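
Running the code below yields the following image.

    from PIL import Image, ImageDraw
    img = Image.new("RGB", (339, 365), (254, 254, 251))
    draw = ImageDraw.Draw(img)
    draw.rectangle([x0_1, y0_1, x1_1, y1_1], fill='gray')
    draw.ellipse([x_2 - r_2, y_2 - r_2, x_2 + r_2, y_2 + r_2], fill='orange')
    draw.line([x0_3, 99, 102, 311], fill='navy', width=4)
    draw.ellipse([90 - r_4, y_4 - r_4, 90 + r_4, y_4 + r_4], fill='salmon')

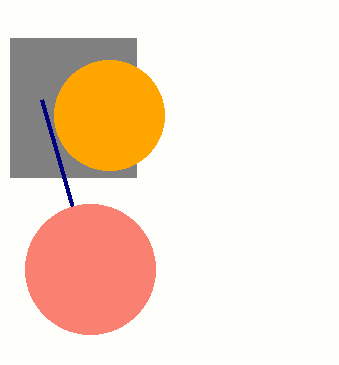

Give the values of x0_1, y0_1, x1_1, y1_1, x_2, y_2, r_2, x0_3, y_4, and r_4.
x0_1 = 10
y0_1 = 38
x1_1 = 136
y1_1 = 177
x_2 = 109
y_2 = 115
r_2 = 55
x0_3 = 41
y_4 = 269
r_4 = 65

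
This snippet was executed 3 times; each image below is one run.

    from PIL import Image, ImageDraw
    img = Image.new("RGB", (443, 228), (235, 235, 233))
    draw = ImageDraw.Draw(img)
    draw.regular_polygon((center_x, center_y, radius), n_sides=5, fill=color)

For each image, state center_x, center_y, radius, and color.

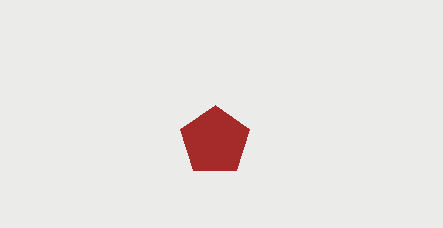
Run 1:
center_x = 215, center_y = 141, radius = 36, color = 'brown'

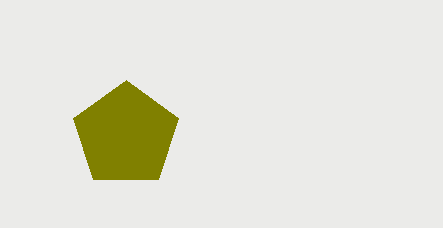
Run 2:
center_x = 126, center_y = 135, radius = 55, color = 'olive'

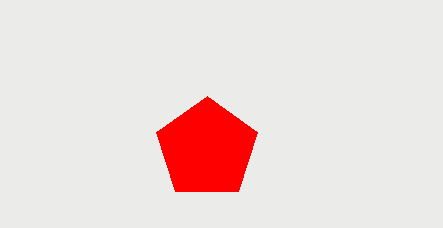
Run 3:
center_x = 207; center_y = 149; radius = 53; color = 'red'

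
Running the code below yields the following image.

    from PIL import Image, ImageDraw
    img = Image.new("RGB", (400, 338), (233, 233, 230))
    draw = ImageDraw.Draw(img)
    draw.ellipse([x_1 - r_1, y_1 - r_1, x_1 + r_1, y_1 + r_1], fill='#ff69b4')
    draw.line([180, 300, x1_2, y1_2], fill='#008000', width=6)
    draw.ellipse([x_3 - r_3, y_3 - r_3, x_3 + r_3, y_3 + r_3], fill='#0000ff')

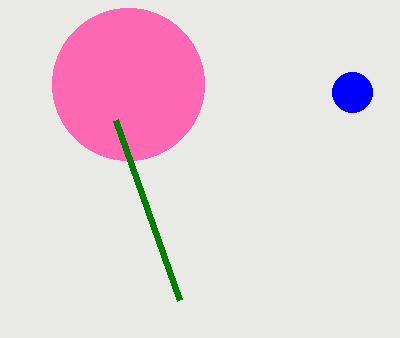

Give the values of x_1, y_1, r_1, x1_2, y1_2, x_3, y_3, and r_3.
x_1 = 128, y_1 = 84, r_1 = 76, x1_2 = 116, y1_2 = 120, x_3 = 352, y_3 = 92, r_3 = 20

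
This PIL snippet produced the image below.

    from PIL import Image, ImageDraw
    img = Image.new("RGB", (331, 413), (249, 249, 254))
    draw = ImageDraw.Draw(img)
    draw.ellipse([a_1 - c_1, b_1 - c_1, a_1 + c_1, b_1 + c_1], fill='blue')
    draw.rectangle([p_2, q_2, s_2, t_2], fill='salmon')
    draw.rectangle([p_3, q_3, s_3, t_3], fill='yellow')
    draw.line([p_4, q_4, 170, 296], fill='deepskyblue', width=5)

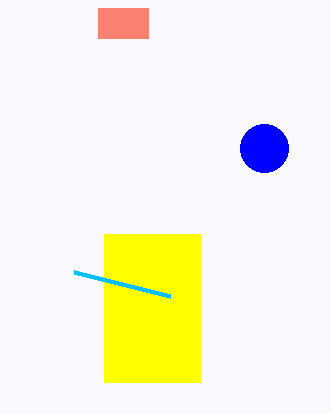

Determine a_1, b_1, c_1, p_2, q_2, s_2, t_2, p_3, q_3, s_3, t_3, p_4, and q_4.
a_1 = 264; b_1 = 148; c_1 = 24; p_2 = 98; q_2 = 8; s_2 = 148; t_2 = 38; p_3 = 104; q_3 = 234; s_3 = 200; t_3 = 382; p_4 = 74; q_4 = 272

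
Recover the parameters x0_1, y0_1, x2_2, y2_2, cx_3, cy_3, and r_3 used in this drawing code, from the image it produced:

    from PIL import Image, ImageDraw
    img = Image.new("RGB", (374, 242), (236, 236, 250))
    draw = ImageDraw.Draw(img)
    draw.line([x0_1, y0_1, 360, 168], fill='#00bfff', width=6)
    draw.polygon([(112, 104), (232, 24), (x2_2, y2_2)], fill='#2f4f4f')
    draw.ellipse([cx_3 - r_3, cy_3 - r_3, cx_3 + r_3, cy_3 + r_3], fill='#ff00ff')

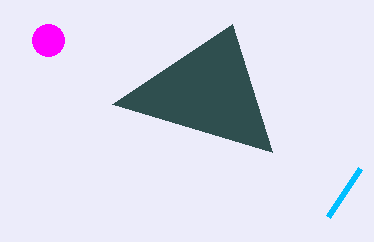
x0_1 = 328
y0_1 = 216
x2_2 = 272
y2_2 = 152
cx_3 = 48
cy_3 = 40
r_3 = 16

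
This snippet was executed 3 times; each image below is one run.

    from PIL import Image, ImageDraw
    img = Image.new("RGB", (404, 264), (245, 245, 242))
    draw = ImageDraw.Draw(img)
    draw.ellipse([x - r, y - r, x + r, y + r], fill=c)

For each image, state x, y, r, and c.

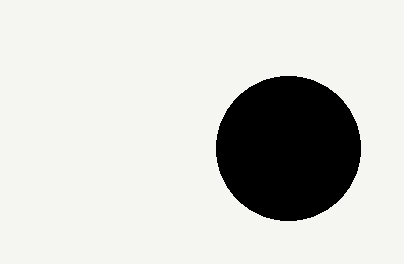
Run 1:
x = 288, y = 148, r = 72, c = 'black'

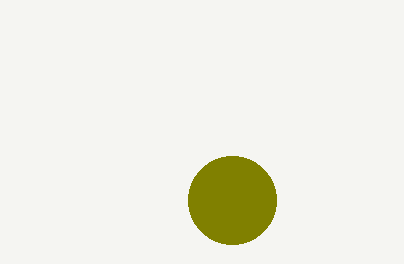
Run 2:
x = 232
y = 200
r = 44
c = 'olive'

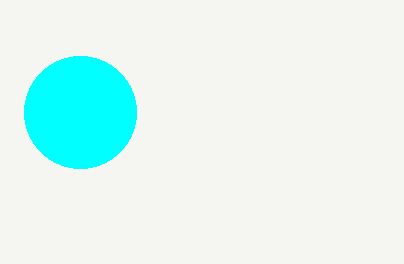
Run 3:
x = 80; y = 112; r = 56; c = 'cyan'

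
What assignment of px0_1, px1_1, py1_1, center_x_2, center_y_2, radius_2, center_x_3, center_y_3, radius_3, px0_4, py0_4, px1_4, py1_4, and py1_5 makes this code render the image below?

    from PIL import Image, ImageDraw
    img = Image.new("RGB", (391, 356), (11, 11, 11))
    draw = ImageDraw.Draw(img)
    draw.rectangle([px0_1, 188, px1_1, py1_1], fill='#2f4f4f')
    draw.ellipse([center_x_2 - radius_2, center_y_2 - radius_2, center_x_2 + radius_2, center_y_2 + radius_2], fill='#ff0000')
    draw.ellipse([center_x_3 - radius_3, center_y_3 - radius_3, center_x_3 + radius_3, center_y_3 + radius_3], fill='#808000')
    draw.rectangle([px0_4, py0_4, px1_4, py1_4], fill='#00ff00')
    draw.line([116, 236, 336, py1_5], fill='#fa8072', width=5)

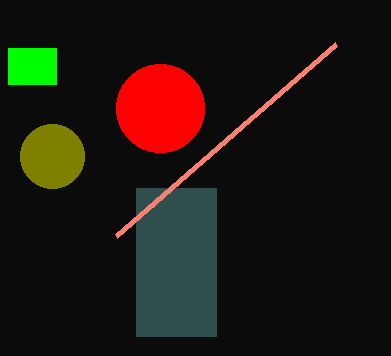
px0_1 = 136; px1_1 = 216; py1_1 = 336; center_x_2 = 160; center_y_2 = 108; radius_2 = 44; center_x_3 = 52; center_y_3 = 156; radius_3 = 32; px0_4 = 8; py0_4 = 48; px1_4 = 56; py1_4 = 84; py1_5 = 44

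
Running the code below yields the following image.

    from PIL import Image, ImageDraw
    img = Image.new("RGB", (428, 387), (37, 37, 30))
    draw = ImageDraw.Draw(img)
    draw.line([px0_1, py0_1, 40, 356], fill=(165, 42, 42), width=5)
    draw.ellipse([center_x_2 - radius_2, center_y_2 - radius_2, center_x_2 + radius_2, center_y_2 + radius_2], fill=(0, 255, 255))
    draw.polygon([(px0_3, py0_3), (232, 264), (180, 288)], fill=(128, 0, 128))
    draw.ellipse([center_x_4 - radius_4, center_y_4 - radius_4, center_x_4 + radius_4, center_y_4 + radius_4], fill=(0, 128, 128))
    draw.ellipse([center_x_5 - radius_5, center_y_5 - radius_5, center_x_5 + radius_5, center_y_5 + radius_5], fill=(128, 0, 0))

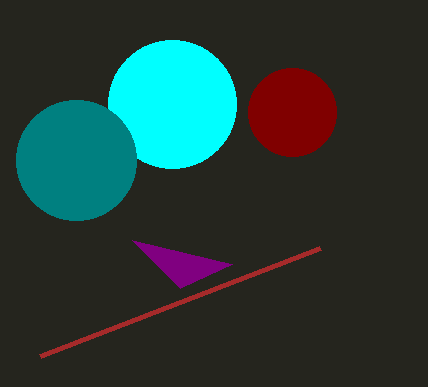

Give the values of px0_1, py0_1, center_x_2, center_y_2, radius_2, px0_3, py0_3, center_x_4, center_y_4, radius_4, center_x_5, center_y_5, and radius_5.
px0_1 = 320
py0_1 = 248
center_x_2 = 172
center_y_2 = 104
radius_2 = 64
px0_3 = 132
py0_3 = 240
center_x_4 = 76
center_y_4 = 160
radius_4 = 60
center_x_5 = 292
center_y_5 = 112
radius_5 = 44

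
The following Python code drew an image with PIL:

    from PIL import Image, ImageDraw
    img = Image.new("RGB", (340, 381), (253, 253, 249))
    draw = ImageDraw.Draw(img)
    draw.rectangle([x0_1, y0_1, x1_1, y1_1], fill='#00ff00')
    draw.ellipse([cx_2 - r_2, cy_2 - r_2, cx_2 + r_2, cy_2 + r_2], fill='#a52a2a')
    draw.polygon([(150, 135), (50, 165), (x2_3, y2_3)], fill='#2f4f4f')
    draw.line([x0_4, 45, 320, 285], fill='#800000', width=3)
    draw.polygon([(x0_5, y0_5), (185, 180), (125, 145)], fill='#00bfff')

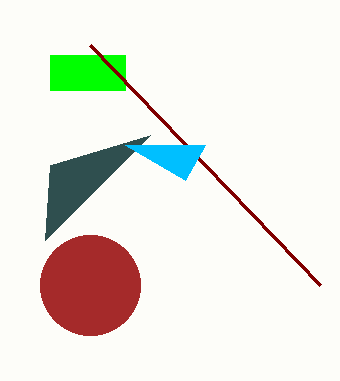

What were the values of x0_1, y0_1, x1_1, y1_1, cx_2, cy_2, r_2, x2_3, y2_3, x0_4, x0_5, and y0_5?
x0_1 = 50
y0_1 = 55
x1_1 = 125
y1_1 = 90
cx_2 = 90
cy_2 = 285
r_2 = 50
x2_3 = 45
y2_3 = 240
x0_4 = 90
x0_5 = 205
y0_5 = 145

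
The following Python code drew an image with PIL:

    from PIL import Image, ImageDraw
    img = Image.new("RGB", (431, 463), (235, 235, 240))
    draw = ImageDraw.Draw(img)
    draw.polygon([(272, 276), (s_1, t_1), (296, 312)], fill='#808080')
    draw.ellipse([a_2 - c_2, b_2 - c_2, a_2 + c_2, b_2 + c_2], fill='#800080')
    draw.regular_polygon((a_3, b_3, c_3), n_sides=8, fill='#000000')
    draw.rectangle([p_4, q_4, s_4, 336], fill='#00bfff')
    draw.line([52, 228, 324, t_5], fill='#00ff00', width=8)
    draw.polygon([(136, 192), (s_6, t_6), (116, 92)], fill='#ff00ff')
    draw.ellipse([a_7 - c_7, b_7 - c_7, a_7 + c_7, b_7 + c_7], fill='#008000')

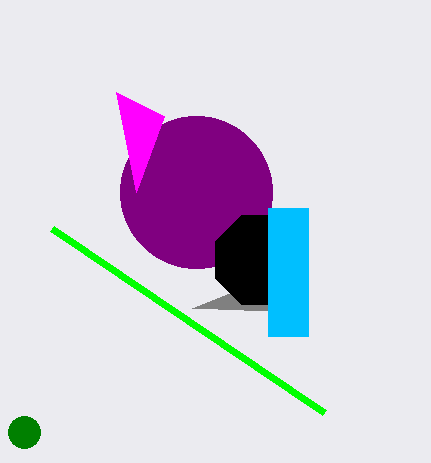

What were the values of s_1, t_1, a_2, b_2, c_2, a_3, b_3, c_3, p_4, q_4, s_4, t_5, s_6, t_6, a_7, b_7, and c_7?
s_1 = 192; t_1 = 308; a_2 = 196; b_2 = 192; c_2 = 76; a_3 = 260; b_3 = 260; c_3 = 48; p_4 = 268; q_4 = 208; s_4 = 308; t_5 = 412; s_6 = 164; t_6 = 116; a_7 = 24; b_7 = 432; c_7 = 16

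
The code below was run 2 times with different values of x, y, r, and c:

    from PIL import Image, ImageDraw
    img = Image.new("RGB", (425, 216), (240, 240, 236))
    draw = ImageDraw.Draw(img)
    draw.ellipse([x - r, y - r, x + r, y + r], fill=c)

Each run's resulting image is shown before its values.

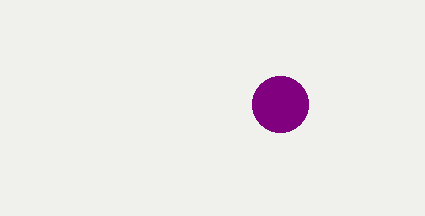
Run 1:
x = 280; y = 104; r = 28; c = 'purple'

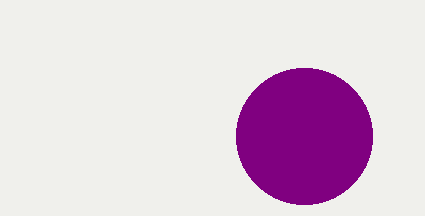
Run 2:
x = 304; y = 136; r = 68; c = 'purple'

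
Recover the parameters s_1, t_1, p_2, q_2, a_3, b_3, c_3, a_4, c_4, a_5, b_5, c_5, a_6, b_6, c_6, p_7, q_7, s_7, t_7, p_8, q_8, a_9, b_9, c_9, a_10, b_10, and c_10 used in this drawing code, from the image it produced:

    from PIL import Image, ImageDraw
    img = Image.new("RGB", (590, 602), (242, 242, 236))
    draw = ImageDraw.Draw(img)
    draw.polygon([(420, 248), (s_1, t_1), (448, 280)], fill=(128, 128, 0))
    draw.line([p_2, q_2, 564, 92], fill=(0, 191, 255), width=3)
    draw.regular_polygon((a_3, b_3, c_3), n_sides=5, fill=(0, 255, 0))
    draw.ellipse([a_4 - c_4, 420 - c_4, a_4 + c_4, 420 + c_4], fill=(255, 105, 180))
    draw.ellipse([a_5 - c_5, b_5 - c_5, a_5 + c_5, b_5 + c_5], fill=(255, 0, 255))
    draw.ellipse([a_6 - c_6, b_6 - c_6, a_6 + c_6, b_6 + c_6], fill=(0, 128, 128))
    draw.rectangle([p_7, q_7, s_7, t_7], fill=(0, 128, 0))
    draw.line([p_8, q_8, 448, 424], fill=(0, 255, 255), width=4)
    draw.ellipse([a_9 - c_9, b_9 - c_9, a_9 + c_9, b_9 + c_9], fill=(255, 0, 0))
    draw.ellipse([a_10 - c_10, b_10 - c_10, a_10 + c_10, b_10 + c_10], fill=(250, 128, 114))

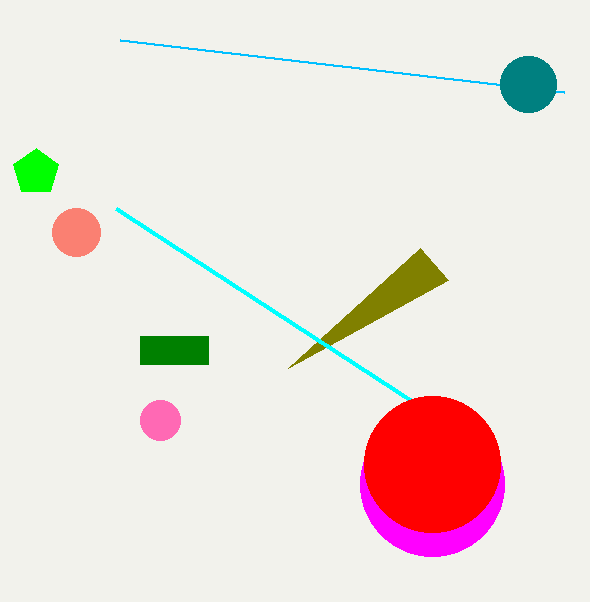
s_1 = 288
t_1 = 368
p_2 = 120
q_2 = 40
a_3 = 36
b_3 = 172
c_3 = 24
a_4 = 160
c_4 = 20
a_5 = 432
b_5 = 484
c_5 = 72
a_6 = 528
b_6 = 84
c_6 = 28
p_7 = 140
q_7 = 336
s_7 = 208
t_7 = 364
p_8 = 116
q_8 = 208
a_9 = 432
b_9 = 464
c_9 = 68
a_10 = 76
b_10 = 232
c_10 = 24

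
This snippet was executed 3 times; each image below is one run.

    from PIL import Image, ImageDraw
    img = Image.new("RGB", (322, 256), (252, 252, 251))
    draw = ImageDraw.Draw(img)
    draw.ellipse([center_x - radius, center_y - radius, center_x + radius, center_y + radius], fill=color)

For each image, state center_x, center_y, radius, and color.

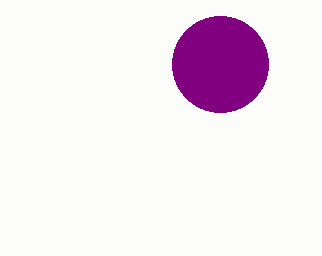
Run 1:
center_x = 220
center_y = 64
radius = 48
color = 'purple'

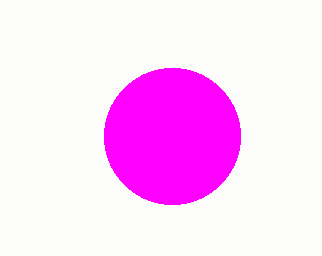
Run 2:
center_x = 172; center_y = 136; radius = 68; color = 'magenta'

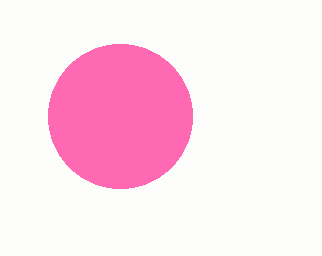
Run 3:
center_x = 120; center_y = 116; radius = 72; color = 'hotpink'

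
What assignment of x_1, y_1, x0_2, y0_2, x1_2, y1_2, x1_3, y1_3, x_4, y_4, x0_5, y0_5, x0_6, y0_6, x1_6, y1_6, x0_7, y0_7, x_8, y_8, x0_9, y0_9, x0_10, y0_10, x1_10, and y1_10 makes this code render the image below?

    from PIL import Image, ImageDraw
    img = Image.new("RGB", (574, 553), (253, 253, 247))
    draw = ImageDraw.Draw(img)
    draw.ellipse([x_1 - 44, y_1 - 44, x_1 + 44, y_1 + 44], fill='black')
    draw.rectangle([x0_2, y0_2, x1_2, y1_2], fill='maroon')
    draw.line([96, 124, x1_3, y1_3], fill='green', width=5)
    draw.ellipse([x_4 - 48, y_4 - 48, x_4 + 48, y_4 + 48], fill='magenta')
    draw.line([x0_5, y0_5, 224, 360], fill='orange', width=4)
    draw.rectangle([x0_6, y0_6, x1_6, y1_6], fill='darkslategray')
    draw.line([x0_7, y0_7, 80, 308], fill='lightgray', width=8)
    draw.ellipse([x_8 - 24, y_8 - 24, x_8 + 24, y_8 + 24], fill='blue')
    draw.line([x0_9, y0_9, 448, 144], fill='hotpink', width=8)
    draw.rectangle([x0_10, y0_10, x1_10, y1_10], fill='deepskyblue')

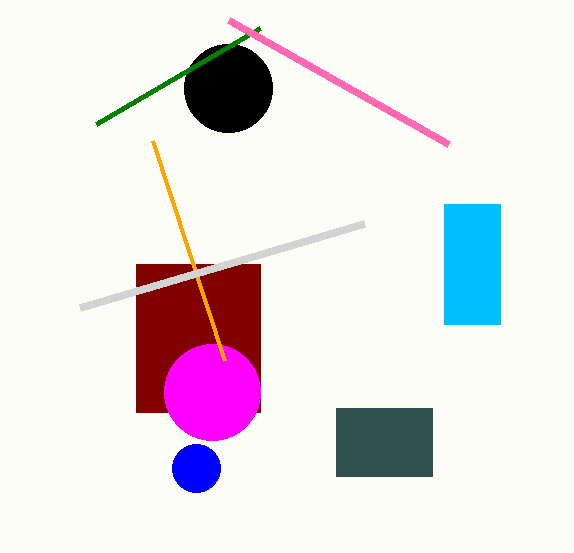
x_1 = 228; y_1 = 88; x0_2 = 136; y0_2 = 264; x1_2 = 260; y1_2 = 412; x1_3 = 260; y1_3 = 28; x_4 = 212; y_4 = 392; x0_5 = 152; y0_5 = 140; x0_6 = 336; y0_6 = 408; x1_6 = 432; y1_6 = 476; x0_7 = 364; y0_7 = 224; x_8 = 196; y_8 = 468; x0_9 = 228; y0_9 = 20; x0_10 = 444; y0_10 = 204; x1_10 = 500; y1_10 = 324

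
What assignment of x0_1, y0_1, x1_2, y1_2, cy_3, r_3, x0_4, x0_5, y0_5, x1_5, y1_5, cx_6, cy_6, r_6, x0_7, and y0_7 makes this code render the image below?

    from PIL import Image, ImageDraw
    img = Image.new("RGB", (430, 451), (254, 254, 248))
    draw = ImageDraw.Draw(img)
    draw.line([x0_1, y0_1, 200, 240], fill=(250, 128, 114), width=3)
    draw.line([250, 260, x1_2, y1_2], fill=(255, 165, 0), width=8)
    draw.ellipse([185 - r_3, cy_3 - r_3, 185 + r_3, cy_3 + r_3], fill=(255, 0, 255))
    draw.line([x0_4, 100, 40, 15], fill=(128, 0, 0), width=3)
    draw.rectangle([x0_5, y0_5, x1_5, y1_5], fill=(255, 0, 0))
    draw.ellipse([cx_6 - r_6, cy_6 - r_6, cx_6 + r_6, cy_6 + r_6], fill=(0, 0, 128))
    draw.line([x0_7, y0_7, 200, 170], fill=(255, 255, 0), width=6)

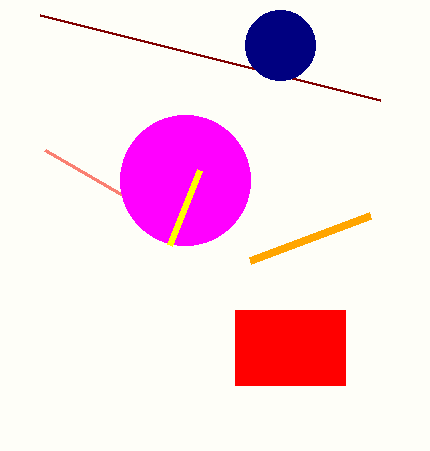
x0_1 = 45, y0_1 = 150, x1_2 = 370, y1_2 = 215, cy_3 = 180, r_3 = 65, x0_4 = 380, x0_5 = 235, y0_5 = 310, x1_5 = 345, y1_5 = 385, cx_6 = 280, cy_6 = 45, r_6 = 35, x0_7 = 170, y0_7 = 245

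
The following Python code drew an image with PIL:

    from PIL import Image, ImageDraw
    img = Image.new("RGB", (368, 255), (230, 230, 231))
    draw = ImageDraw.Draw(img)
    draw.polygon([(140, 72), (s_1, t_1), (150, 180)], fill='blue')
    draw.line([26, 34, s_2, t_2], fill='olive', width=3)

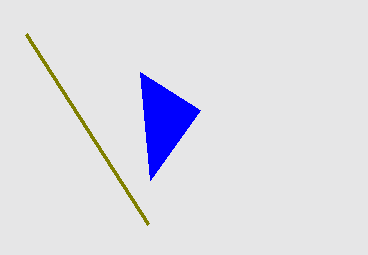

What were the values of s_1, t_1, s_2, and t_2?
s_1 = 200; t_1 = 110; s_2 = 148; t_2 = 224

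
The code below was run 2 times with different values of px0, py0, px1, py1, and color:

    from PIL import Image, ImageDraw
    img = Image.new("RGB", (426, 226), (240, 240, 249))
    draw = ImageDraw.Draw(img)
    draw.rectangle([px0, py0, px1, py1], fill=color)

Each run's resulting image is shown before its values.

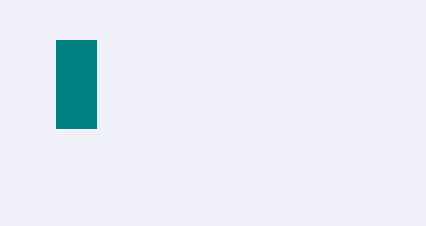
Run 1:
px0 = 56; py0 = 40; px1 = 96; py1 = 128; color = 'teal'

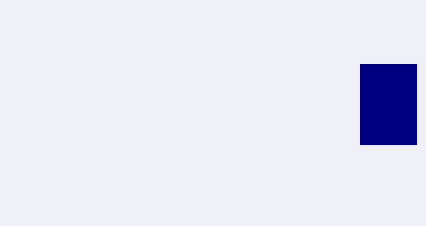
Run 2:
px0 = 360, py0 = 64, px1 = 416, py1 = 144, color = 'navy'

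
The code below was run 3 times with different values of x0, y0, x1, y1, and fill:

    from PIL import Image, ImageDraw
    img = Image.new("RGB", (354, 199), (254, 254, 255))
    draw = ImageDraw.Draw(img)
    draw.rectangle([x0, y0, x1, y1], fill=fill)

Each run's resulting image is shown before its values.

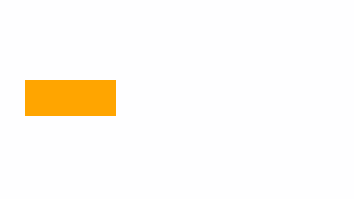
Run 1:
x0 = 25; y0 = 80; x1 = 115; y1 = 115; fill = 'orange'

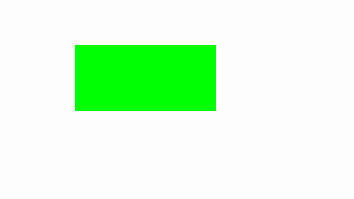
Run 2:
x0 = 75
y0 = 45
x1 = 215
y1 = 110
fill = 'lime'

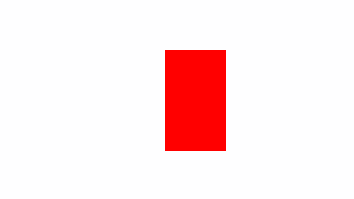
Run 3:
x0 = 165; y0 = 50; x1 = 225; y1 = 150; fill = 'red'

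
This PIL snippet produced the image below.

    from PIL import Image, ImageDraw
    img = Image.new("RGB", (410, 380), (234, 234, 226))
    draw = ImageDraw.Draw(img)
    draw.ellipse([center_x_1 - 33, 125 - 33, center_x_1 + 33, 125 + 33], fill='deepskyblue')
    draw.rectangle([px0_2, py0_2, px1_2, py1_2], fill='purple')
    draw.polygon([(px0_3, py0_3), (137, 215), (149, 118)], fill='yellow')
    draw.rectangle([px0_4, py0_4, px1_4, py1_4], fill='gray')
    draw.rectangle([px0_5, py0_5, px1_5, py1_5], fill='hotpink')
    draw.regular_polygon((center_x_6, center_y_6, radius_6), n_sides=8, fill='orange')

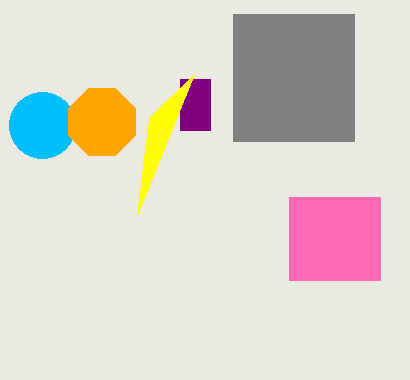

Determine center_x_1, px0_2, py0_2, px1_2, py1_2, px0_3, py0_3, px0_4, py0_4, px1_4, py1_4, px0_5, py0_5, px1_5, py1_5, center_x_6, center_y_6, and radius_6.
center_x_1 = 42; px0_2 = 180; py0_2 = 79; px1_2 = 210; py1_2 = 130; px0_3 = 194; py0_3 = 74; px0_4 = 233; py0_4 = 14; px1_4 = 354; py1_4 = 141; px0_5 = 289; py0_5 = 197; px1_5 = 380; py1_5 = 280; center_x_6 = 102; center_y_6 = 122; radius_6 = 36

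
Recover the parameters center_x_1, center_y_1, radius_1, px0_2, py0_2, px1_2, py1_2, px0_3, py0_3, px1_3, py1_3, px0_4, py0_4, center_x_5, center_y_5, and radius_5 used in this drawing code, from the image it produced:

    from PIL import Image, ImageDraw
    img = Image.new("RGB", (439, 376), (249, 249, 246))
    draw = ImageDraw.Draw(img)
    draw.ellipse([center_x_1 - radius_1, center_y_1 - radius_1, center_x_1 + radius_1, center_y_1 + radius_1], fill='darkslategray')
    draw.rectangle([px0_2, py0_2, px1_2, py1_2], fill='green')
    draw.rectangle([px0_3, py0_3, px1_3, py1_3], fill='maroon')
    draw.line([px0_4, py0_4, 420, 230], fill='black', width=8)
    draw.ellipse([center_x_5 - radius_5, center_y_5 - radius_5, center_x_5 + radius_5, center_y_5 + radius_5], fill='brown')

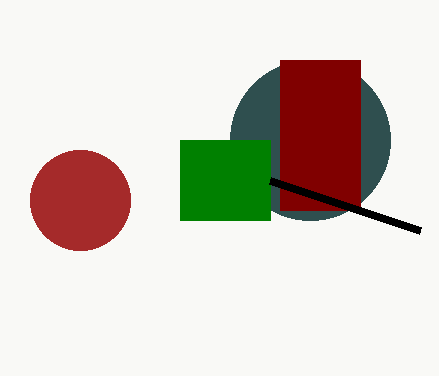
center_x_1 = 310
center_y_1 = 140
radius_1 = 80
px0_2 = 180
py0_2 = 140
px1_2 = 270
py1_2 = 220
px0_3 = 280
py0_3 = 60
px1_3 = 360
py1_3 = 210
px0_4 = 270
py0_4 = 180
center_x_5 = 80
center_y_5 = 200
radius_5 = 50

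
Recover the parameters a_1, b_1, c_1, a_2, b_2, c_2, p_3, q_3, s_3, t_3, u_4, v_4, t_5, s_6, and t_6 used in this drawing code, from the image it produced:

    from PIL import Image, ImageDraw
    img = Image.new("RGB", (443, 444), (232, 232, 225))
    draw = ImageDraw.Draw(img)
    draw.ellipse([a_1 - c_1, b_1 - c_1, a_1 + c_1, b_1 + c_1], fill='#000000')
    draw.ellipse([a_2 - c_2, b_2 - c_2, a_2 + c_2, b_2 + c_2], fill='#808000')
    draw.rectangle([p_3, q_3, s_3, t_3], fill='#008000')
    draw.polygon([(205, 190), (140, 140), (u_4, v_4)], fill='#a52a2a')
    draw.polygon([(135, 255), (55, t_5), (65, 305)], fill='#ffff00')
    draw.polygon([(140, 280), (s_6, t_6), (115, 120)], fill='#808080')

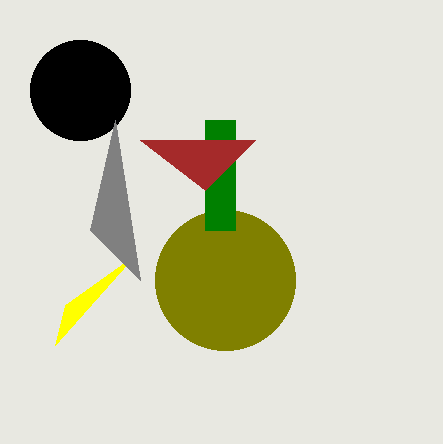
a_1 = 80
b_1 = 90
c_1 = 50
a_2 = 225
b_2 = 280
c_2 = 70
p_3 = 205
q_3 = 120
s_3 = 235
t_3 = 230
u_4 = 255
v_4 = 140
t_5 = 345
s_6 = 90
t_6 = 230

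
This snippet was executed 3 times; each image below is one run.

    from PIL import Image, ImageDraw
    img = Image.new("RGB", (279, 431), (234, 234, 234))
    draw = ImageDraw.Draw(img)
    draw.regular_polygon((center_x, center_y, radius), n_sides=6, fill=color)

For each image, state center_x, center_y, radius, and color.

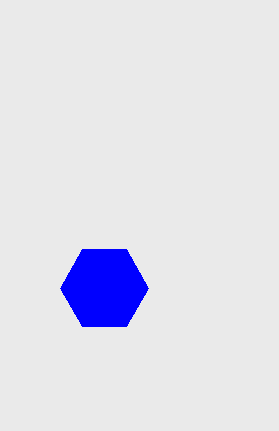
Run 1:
center_x = 104; center_y = 288; radius = 44; color = 'blue'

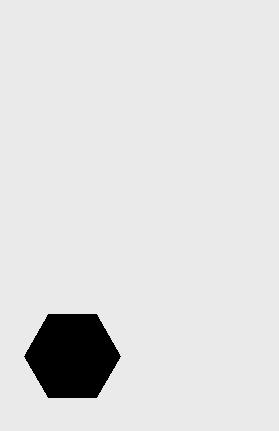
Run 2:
center_x = 72; center_y = 356; radius = 48; color = 'black'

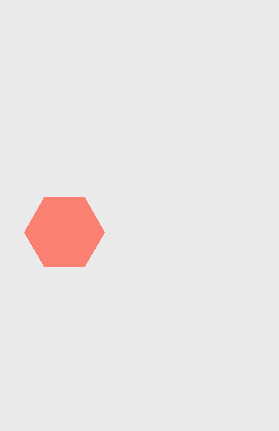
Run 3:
center_x = 64, center_y = 232, radius = 40, color = 'salmon'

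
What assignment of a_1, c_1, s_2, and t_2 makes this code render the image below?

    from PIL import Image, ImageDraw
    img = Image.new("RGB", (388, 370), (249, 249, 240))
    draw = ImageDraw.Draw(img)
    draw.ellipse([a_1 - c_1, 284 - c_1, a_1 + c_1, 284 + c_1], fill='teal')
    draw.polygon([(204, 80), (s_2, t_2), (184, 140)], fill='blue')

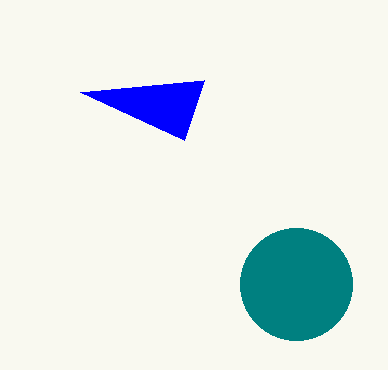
a_1 = 296, c_1 = 56, s_2 = 80, t_2 = 92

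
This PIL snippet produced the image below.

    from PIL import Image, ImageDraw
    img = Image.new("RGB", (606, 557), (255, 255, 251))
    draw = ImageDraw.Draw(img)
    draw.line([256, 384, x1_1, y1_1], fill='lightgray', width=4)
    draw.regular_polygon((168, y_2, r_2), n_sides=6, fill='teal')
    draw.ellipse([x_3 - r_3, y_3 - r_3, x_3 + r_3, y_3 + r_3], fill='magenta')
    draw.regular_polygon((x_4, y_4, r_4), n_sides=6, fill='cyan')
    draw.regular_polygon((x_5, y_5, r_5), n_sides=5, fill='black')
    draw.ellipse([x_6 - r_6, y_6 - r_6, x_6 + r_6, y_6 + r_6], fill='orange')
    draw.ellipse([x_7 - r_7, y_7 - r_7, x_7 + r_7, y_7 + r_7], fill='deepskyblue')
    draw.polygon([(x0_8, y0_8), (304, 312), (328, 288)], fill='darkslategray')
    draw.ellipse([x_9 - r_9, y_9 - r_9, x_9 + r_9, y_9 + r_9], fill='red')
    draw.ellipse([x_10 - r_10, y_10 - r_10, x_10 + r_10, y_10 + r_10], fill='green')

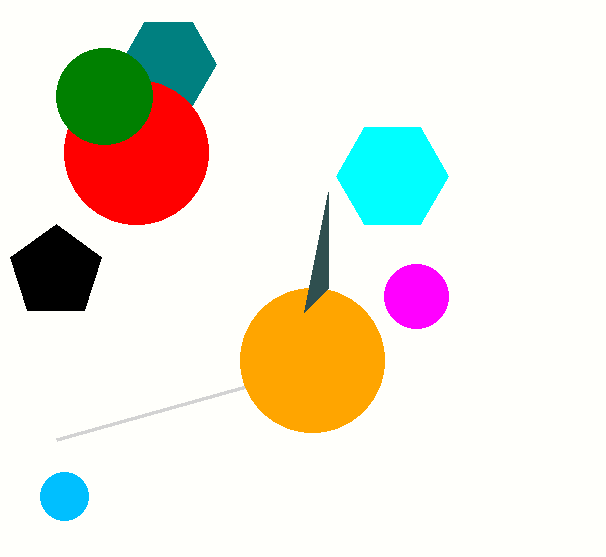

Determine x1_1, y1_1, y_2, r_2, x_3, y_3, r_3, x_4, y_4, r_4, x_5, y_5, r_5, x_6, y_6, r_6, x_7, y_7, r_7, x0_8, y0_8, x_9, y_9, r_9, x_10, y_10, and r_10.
x1_1 = 56; y1_1 = 440; y_2 = 64; r_2 = 48; x_3 = 416; y_3 = 296; r_3 = 32; x_4 = 392; y_4 = 176; r_4 = 56; x_5 = 56; y_5 = 272; r_5 = 48; x_6 = 312; y_6 = 360; r_6 = 72; x_7 = 64; y_7 = 496; r_7 = 24; x0_8 = 328; y0_8 = 192; x_9 = 136; y_9 = 152; r_9 = 72; x_10 = 104; y_10 = 96; r_10 = 48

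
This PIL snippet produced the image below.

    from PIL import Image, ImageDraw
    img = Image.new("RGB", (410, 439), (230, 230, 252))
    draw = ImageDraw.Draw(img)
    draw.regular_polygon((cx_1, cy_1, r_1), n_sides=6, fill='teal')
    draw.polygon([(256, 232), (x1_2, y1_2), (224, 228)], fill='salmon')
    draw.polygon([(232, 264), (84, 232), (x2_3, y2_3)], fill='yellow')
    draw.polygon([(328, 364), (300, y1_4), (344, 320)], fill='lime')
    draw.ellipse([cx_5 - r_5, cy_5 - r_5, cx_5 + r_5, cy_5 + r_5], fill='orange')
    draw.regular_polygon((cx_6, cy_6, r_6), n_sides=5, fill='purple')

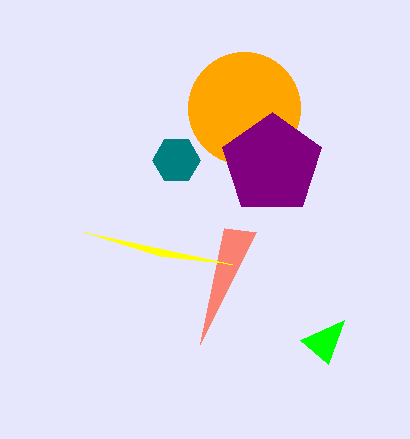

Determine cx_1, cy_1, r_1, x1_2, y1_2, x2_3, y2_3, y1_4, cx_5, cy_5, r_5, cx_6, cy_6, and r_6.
cx_1 = 176, cy_1 = 160, r_1 = 24, x1_2 = 200, y1_2 = 344, x2_3 = 160, y2_3 = 256, y1_4 = 340, cx_5 = 244, cy_5 = 108, r_5 = 56, cx_6 = 272, cy_6 = 164, r_6 = 52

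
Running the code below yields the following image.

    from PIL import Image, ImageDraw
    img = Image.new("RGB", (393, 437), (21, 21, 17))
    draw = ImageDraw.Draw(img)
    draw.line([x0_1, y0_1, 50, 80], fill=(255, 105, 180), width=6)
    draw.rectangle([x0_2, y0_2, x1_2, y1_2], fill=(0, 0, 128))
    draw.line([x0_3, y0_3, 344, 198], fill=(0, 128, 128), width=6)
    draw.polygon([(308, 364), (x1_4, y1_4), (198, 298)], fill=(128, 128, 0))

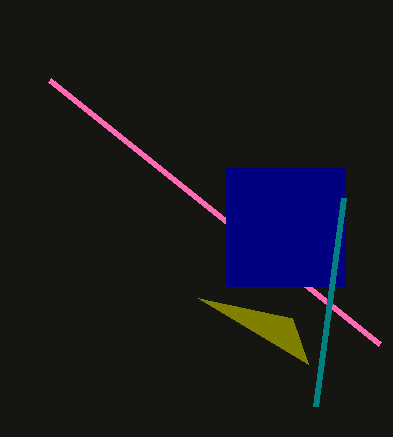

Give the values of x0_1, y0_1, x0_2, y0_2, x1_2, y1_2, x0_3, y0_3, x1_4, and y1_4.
x0_1 = 380, y0_1 = 344, x0_2 = 226, y0_2 = 168, x1_2 = 344, y1_2 = 286, x0_3 = 316, y0_3 = 406, x1_4 = 292, y1_4 = 318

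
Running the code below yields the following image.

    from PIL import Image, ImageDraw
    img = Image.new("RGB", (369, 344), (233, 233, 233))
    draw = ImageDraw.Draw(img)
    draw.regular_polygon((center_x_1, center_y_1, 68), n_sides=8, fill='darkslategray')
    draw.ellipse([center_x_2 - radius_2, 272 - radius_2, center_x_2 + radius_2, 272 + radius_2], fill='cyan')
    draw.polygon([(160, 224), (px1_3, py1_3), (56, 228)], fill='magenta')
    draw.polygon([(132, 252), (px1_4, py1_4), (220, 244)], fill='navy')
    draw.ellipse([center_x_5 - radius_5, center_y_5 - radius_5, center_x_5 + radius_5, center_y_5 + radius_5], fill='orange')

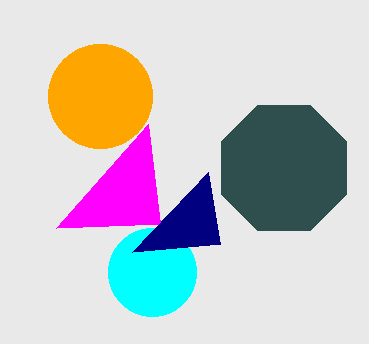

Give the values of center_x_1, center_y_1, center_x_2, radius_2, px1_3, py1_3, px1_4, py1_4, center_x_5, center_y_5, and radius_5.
center_x_1 = 284; center_y_1 = 168; center_x_2 = 152; radius_2 = 44; px1_3 = 148; py1_3 = 124; px1_4 = 208; py1_4 = 172; center_x_5 = 100; center_y_5 = 96; radius_5 = 52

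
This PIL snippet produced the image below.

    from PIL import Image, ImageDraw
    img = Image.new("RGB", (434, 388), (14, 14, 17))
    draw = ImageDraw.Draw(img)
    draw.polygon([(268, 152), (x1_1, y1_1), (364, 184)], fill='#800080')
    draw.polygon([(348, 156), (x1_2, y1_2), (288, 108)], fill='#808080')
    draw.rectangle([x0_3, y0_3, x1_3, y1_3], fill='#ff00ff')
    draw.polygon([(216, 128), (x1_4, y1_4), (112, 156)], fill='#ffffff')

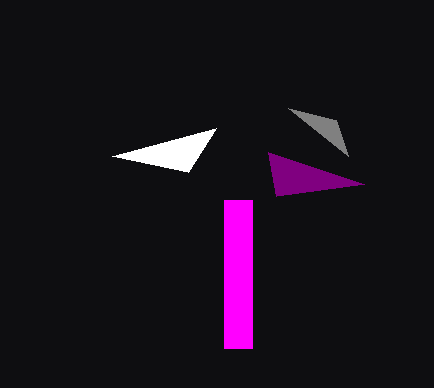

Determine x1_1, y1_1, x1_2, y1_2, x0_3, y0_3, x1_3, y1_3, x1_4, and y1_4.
x1_1 = 276
y1_1 = 196
x1_2 = 336
y1_2 = 120
x0_3 = 224
y0_3 = 200
x1_3 = 252
y1_3 = 348
x1_4 = 188
y1_4 = 172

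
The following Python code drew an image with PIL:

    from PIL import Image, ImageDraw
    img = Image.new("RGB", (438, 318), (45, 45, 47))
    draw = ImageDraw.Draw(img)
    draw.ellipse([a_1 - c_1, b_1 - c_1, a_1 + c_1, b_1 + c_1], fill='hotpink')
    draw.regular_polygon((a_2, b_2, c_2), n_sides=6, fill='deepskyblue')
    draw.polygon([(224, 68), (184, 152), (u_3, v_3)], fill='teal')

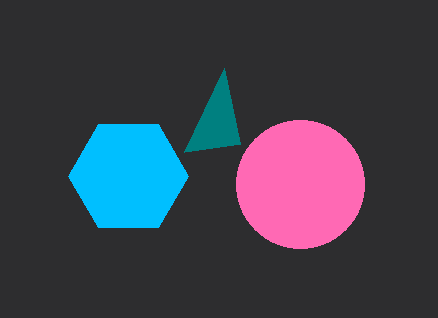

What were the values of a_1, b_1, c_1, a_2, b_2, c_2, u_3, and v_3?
a_1 = 300; b_1 = 184; c_1 = 64; a_2 = 128; b_2 = 176; c_2 = 60; u_3 = 240; v_3 = 144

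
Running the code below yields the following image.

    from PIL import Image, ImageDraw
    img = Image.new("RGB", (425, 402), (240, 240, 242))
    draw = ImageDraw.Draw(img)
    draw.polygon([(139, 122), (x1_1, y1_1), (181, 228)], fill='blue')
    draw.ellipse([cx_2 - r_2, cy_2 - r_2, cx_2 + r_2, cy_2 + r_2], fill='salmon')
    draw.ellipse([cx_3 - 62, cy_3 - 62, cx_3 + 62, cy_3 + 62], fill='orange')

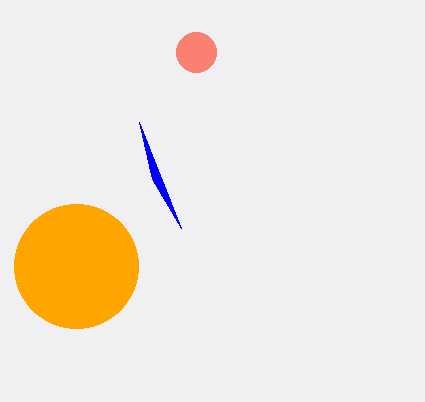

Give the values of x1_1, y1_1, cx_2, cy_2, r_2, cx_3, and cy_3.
x1_1 = 152, y1_1 = 179, cx_2 = 196, cy_2 = 52, r_2 = 20, cx_3 = 76, cy_3 = 266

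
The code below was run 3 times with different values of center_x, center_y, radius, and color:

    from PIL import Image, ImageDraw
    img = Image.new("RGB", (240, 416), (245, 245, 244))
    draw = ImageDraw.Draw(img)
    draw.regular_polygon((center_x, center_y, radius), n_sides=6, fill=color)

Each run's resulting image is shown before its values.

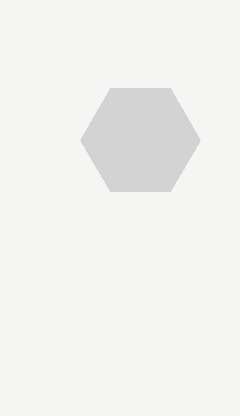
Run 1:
center_x = 140
center_y = 140
radius = 60
color = 'lightgray'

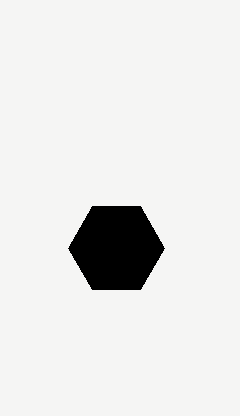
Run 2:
center_x = 116, center_y = 248, radius = 48, color = 'black'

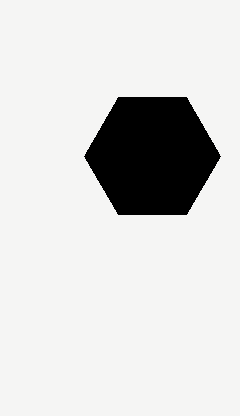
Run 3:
center_x = 152; center_y = 156; radius = 68; color = 'black'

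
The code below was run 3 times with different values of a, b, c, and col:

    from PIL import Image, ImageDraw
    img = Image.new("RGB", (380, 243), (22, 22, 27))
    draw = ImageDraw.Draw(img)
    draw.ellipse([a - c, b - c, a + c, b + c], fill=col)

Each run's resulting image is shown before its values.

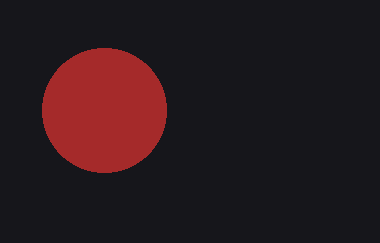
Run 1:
a = 104, b = 110, c = 62, col = 'brown'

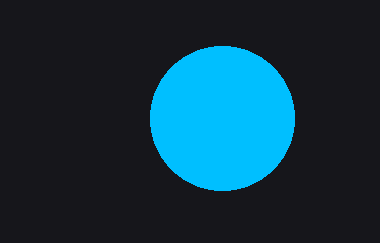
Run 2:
a = 222; b = 118; c = 72; col = 'deepskyblue'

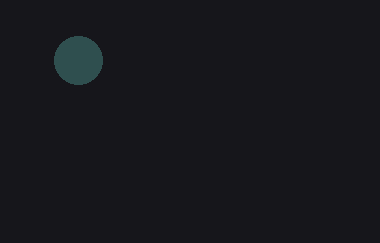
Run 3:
a = 78
b = 60
c = 24
col = 'darkslategray'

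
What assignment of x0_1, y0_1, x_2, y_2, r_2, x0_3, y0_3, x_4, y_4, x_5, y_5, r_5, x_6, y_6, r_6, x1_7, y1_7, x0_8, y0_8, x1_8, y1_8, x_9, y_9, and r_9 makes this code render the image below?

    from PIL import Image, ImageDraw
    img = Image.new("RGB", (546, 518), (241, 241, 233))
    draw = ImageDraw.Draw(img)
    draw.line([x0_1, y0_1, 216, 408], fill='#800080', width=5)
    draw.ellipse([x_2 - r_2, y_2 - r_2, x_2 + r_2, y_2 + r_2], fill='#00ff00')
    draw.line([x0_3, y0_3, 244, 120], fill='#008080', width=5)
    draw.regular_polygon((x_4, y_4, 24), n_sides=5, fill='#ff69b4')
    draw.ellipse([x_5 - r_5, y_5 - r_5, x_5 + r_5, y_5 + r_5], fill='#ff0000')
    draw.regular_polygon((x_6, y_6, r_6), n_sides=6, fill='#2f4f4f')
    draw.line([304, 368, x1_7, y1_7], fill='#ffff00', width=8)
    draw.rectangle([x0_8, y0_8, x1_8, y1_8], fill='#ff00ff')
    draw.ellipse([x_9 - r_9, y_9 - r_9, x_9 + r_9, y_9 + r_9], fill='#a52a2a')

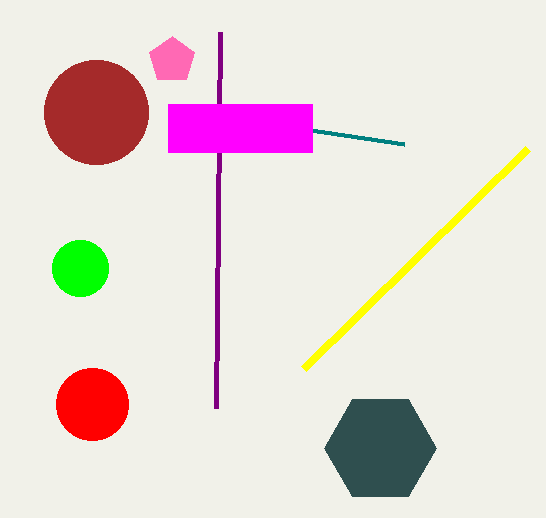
x0_1 = 220
y0_1 = 32
x_2 = 80
y_2 = 268
r_2 = 28
x0_3 = 404
y0_3 = 144
x_4 = 172
y_4 = 60
x_5 = 92
y_5 = 404
r_5 = 36
x_6 = 380
y_6 = 448
r_6 = 56
x1_7 = 528
y1_7 = 148
x0_8 = 168
y0_8 = 104
x1_8 = 312
y1_8 = 152
x_9 = 96
y_9 = 112
r_9 = 52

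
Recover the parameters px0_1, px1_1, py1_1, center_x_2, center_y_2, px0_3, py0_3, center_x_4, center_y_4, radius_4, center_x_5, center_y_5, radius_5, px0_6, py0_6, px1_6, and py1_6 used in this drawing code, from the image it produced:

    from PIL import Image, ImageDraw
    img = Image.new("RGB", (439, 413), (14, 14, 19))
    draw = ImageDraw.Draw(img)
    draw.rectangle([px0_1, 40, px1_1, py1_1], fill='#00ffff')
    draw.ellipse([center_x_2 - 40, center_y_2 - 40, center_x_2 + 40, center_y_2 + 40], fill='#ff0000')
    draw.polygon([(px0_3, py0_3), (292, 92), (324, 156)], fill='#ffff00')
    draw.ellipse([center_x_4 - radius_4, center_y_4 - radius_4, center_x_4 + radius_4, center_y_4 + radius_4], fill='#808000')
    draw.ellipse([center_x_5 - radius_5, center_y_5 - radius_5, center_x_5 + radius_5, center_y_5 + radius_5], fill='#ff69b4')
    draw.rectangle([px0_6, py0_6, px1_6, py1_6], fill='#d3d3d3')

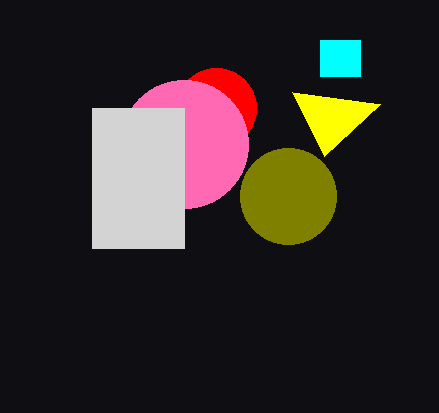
px0_1 = 320, px1_1 = 360, py1_1 = 76, center_x_2 = 216, center_y_2 = 108, px0_3 = 380, py0_3 = 104, center_x_4 = 288, center_y_4 = 196, radius_4 = 48, center_x_5 = 184, center_y_5 = 144, radius_5 = 64, px0_6 = 92, py0_6 = 108, px1_6 = 184, py1_6 = 248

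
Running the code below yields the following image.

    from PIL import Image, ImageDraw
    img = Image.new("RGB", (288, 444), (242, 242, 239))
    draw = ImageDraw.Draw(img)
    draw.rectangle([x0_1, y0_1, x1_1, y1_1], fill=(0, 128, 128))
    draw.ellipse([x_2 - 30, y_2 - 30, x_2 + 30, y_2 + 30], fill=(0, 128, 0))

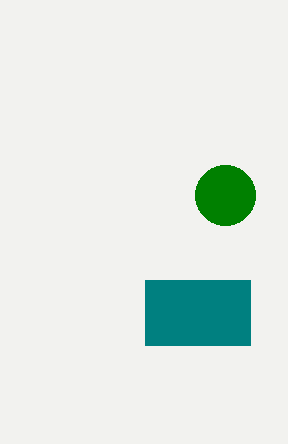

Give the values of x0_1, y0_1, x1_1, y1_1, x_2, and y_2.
x0_1 = 145; y0_1 = 280; x1_1 = 250; y1_1 = 345; x_2 = 225; y_2 = 195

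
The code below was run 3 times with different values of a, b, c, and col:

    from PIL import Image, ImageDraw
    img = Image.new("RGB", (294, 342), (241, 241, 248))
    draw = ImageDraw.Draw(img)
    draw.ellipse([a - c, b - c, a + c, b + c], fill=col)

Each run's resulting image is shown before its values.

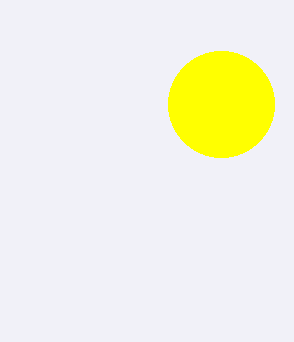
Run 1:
a = 221; b = 104; c = 53; col = 'yellow'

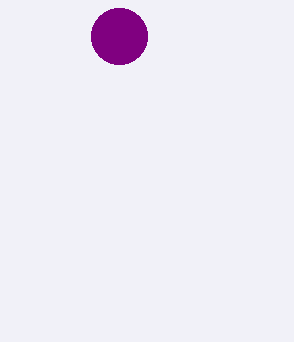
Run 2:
a = 119, b = 36, c = 28, col = 'purple'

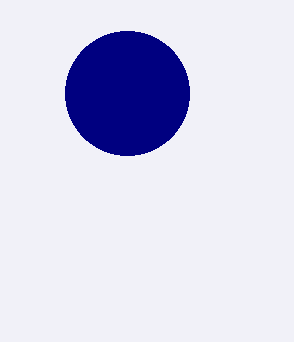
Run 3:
a = 127; b = 93; c = 62; col = 'navy'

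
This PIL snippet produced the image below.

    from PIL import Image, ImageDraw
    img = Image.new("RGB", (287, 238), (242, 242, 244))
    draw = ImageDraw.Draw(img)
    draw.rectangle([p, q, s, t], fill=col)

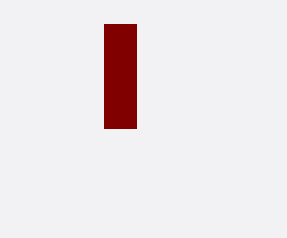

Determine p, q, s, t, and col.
p = 104, q = 24, s = 136, t = 128, col = 'maroon'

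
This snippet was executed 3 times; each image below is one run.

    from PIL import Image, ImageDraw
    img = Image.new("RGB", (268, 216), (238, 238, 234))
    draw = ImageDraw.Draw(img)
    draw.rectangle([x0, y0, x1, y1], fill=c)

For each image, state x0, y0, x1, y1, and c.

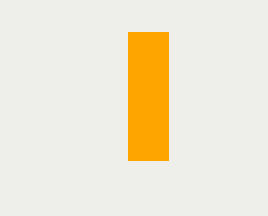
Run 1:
x0 = 128, y0 = 32, x1 = 168, y1 = 160, c = 'orange'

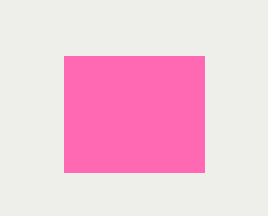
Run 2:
x0 = 64, y0 = 56, x1 = 204, y1 = 172, c = 'hotpink'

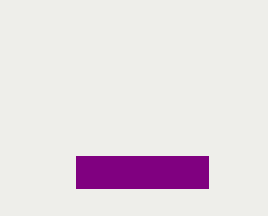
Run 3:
x0 = 76; y0 = 156; x1 = 208; y1 = 188; c = 'purple'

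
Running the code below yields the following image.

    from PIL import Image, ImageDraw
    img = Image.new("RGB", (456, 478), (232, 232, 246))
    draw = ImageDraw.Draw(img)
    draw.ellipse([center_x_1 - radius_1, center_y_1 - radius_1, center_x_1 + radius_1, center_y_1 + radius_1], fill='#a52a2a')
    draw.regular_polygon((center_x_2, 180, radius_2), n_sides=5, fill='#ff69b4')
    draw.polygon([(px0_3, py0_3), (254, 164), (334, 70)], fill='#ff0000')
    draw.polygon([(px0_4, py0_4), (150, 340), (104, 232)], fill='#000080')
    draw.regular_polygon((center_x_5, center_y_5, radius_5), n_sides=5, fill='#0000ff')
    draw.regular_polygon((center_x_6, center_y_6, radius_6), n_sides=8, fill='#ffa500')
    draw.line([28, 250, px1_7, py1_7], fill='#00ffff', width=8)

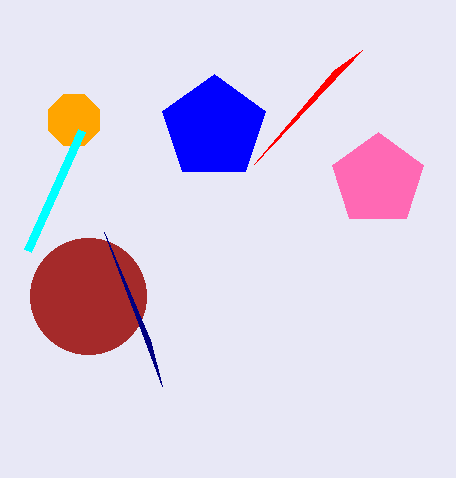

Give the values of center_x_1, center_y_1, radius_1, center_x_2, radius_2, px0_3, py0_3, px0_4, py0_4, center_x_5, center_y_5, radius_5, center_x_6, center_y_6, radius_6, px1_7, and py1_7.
center_x_1 = 88, center_y_1 = 296, radius_1 = 58, center_x_2 = 378, radius_2 = 48, px0_3 = 362, py0_3 = 50, px0_4 = 162, py0_4 = 386, center_x_5 = 214, center_y_5 = 128, radius_5 = 54, center_x_6 = 74, center_y_6 = 120, radius_6 = 28, px1_7 = 82, py1_7 = 130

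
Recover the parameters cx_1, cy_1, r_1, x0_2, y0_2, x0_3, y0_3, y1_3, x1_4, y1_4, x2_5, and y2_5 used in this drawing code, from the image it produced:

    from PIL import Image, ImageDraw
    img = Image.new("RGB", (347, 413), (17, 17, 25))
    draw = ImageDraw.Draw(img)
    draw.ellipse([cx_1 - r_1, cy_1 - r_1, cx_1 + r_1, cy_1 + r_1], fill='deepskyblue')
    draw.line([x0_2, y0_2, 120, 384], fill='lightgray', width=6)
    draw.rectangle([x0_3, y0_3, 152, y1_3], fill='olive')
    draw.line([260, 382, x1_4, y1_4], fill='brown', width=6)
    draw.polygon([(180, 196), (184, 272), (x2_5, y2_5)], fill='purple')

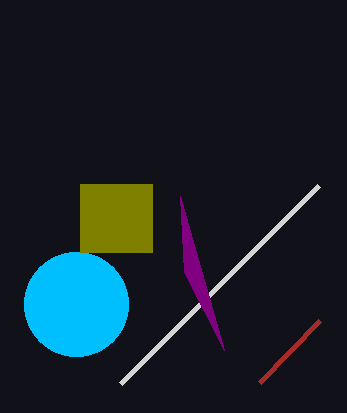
cx_1 = 76
cy_1 = 304
r_1 = 52
x0_2 = 318
y0_2 = 186
x0_3 = 80
y0_3 = 184
y1_3 = 252
x1_4 = 320
y1_4 = 320
x2_5 = 224
y2_5 = 350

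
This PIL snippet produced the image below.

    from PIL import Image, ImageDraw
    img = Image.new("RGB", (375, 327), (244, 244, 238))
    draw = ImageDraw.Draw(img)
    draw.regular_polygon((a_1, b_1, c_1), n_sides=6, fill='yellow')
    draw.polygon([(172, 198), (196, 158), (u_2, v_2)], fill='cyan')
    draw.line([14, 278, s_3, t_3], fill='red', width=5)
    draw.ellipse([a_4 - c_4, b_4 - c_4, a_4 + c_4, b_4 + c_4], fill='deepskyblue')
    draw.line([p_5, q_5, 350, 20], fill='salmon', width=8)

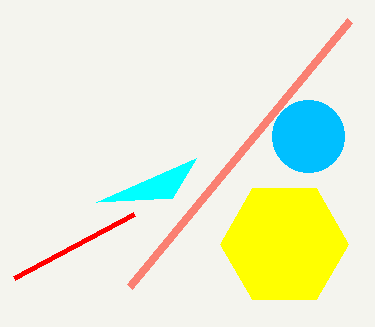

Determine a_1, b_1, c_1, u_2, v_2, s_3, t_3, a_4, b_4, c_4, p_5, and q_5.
a_1 = 284
b_1 = 244
c_1 = 64
u_2 = 96
v_2 = 202
s_3 = 134
t_3 = 214
a_4 = 308
b_4 = 136
c_4 = 36
p_5 = 130
q_5 = 286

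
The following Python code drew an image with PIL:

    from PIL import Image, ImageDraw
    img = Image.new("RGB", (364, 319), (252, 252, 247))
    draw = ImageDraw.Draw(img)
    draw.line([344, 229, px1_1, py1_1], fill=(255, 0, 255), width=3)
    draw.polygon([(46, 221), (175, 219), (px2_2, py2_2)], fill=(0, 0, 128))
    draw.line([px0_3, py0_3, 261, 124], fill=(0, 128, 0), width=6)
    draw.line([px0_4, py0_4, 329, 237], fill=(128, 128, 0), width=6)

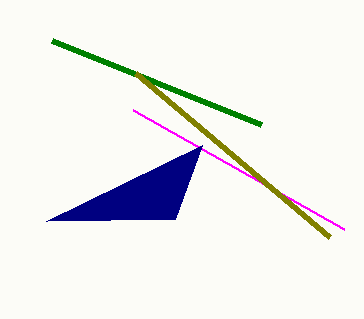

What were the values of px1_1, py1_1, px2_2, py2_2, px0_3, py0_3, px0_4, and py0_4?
px1_1 = 133
py1_1 = 110
px2_2 = 202
py2_2 = 145
px0_3 = 52
py0_3 = 40
px0_4 = 135
py0_4 = 73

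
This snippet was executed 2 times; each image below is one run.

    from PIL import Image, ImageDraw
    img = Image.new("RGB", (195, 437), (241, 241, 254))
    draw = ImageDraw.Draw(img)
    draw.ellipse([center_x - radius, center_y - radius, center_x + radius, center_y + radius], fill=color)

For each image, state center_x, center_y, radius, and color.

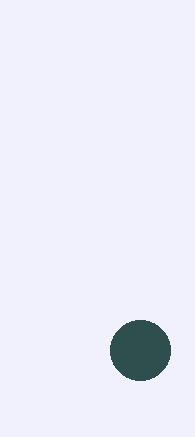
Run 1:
center_x = 140
center_y = 350
radius = 30
color = 'darkslategray'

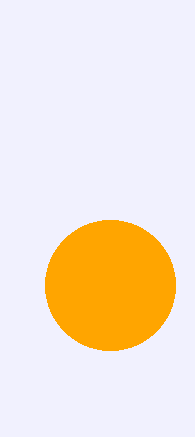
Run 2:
center_x = 110
center_y = 285
radius = 65
color = 'orange'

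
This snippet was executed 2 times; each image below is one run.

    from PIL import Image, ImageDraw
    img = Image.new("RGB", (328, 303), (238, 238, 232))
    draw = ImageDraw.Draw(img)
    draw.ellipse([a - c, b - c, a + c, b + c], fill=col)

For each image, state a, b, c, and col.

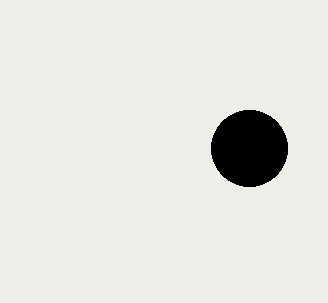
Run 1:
a = 249; b = 148; c = 38; col = 'black'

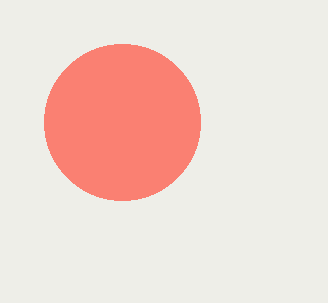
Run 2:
a = 122
b = 122
c = 78
col = 'salmon'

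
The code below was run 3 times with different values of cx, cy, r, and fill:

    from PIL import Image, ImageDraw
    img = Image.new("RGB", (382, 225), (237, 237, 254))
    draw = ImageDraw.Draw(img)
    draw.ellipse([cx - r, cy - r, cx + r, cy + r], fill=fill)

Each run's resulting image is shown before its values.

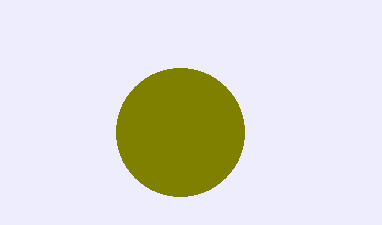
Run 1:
cx = 180
cy = 132
r = 64
fill = 'olive'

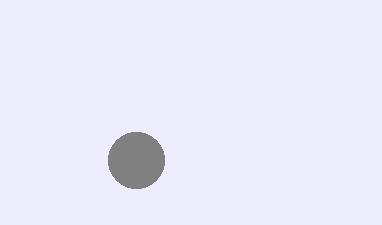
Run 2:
cx = 136, cy = 160, r = 28, fill = 'gray'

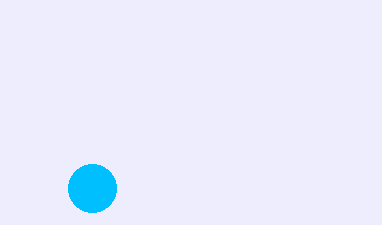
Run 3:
cx = 92; cy = 188; r = 24; fill = 'deepskyblue'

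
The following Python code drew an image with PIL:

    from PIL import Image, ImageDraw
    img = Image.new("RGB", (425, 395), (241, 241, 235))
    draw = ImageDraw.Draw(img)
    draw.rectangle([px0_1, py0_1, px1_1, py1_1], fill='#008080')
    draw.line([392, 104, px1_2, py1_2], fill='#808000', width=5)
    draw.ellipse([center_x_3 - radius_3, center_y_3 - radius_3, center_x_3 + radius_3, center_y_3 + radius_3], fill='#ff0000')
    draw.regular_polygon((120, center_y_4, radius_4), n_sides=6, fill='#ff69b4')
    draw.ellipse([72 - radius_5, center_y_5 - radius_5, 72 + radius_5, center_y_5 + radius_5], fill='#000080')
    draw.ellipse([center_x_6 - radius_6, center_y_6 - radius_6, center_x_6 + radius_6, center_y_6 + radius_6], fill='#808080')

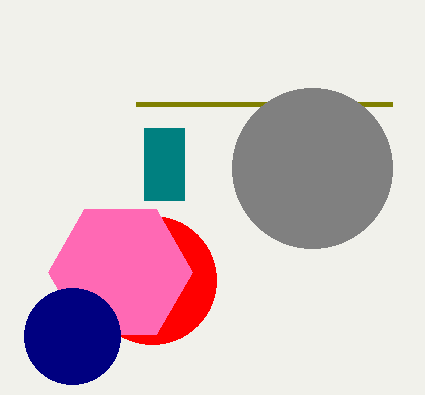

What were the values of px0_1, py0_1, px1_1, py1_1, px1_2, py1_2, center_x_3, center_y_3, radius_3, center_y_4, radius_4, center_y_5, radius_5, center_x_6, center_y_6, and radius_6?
px0_1 = 144, py0_1 = 128, px1_1 = 184, py1_1 = 200, px1_2 = 136, py1_2 = 104, center_x_3 = 152, center_y_3 = 280, radius_3 = 64, center_y_4 = 272, radius_4 = 72, center_y_5 = 336, radius_5 = 48, center_x_6 = 312, center_y_6 = 168, radius_6 = 80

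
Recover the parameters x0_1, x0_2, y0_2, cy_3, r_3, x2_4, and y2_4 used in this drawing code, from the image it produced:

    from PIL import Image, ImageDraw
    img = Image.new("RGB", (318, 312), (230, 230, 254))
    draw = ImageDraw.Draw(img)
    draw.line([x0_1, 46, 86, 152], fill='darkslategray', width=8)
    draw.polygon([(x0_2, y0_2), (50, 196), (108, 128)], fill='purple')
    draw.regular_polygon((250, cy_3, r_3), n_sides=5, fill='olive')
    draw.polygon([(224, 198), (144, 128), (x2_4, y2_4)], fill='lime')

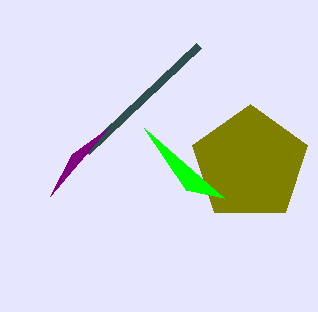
x0_1 = 198; x0_2 = 72; y0_2 = 154; cy_3 = 164; r_3 = 60; x2_4 = 186; y2_4 = 190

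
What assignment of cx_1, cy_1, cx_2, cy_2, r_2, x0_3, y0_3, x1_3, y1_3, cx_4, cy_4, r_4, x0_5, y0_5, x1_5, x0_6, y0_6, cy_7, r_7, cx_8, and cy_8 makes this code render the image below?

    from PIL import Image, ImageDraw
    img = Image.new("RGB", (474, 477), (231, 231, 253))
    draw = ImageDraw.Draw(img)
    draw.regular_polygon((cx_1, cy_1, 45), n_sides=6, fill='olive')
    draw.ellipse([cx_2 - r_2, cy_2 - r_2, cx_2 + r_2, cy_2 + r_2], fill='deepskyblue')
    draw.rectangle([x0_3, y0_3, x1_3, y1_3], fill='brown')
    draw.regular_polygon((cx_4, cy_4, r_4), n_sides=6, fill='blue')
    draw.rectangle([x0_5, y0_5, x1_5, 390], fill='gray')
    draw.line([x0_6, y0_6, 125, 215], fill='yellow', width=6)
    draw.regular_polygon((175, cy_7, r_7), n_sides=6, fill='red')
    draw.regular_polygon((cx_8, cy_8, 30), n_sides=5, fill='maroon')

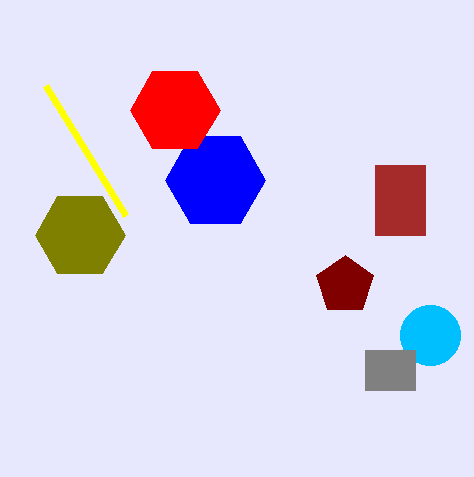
cx_1 = 80, cy_1 = 235, cx_2 = 430, cy_2 = 335, r_2 = 30, x0_3 = 375, y0_3 = 165, x1_3 = 425, y1_3 = 235, cx_4 = 215, cy_4 = 180, r_4 = 50, x0_5 = 365, y0_5 = 350, x1_5 = 415, x0_6 = 45, y0_6 = 85, cy_7 = 110, r_7 = 45, cx_8 = 345, cy_8 = 285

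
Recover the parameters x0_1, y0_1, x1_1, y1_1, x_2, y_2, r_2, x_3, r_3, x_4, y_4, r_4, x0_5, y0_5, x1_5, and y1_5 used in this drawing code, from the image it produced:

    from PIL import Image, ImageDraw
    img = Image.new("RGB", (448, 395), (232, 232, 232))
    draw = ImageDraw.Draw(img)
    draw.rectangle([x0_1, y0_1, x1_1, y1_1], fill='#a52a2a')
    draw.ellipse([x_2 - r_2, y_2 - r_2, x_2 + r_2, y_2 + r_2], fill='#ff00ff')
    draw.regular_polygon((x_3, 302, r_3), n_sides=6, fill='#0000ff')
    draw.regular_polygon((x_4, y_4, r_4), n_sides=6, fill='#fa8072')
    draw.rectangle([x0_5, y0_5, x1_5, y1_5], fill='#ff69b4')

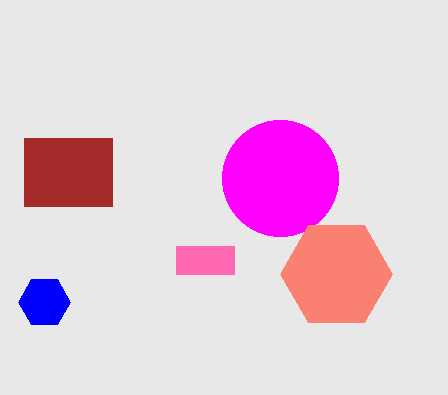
x0_1 = 24; y0_1 = 138; x1_1 = 112; y1_1 = 206; x_2 = 280; y_2 = 178; r_2 = 58; x_3 = 44; r_3 = 26; x_4 = 336; y_4 = 274; r_4 = 56; x0_5 = 176; y0_5 = 246; x1_5 = 234; y1_5 = 274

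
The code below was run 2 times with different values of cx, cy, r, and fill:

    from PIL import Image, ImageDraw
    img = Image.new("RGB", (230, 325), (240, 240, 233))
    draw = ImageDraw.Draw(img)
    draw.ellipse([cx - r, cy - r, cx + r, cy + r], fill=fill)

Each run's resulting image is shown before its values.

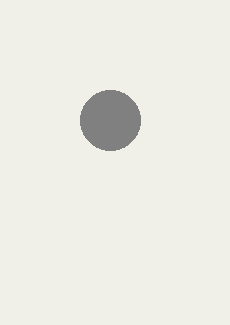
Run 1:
cx = 110, cy = 120, r = 30, fill = 'gray'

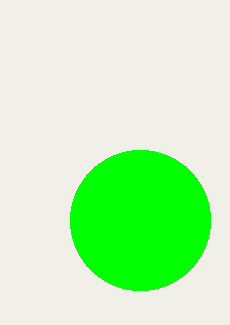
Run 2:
cx = 140
cy = 220
r = 70
fill = 'lime'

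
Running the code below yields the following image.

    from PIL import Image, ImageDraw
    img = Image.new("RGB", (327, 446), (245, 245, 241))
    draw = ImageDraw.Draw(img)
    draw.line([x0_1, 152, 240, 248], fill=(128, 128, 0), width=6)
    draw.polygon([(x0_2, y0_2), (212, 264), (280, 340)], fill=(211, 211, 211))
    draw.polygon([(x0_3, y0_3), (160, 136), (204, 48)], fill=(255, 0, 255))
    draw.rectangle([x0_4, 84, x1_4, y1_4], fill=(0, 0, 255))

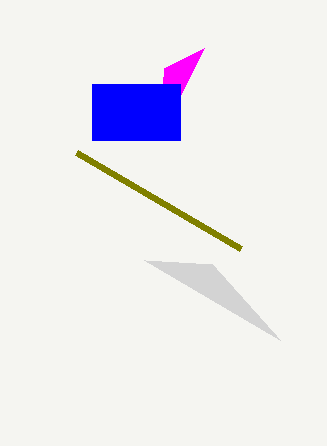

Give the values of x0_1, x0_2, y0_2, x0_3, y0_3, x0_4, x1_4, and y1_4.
x0_1 = 76
x0_2 = 144
y0_2 = 260
x0_3 = 164
y0_3 = 68
x0_4 = 92
x1_4 = 180
y1_4 = 140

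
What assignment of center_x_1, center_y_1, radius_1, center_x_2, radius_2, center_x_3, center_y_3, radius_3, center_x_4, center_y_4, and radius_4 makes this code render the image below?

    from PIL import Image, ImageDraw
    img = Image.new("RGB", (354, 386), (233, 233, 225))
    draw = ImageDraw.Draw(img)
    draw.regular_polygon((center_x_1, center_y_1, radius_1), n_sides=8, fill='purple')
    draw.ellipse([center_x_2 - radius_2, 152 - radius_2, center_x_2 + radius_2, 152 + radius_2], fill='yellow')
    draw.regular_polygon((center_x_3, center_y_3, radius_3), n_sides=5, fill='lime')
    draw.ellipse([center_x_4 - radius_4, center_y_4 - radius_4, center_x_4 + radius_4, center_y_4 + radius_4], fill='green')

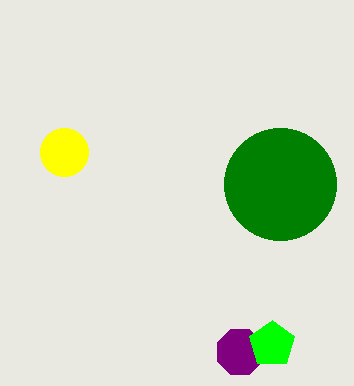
center_x_1 = 240, center_y_1 = 352, radius_1 = 24, center_x_2 = 64, radius_2 = 24, center_x_3 = 272, center_y_3 = 344, radius_3 = 24, center_x_4 = 280, center_y_4 = 184, radius_4 = 56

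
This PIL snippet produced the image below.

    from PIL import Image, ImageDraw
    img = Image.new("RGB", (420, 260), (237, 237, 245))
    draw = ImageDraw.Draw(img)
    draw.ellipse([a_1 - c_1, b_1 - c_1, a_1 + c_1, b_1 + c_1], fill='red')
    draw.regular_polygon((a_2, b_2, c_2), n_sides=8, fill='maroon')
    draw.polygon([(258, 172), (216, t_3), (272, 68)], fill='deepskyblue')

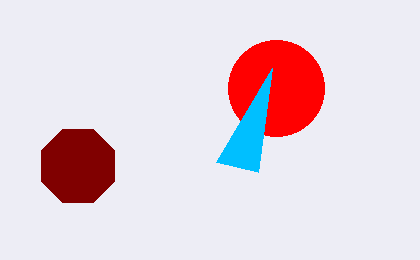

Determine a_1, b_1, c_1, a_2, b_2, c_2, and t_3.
a_1 = 276; b_1 = 88; c_1 = 48; a_2 = 78; b_2 = 166; c_2 = 40; t_3 = 162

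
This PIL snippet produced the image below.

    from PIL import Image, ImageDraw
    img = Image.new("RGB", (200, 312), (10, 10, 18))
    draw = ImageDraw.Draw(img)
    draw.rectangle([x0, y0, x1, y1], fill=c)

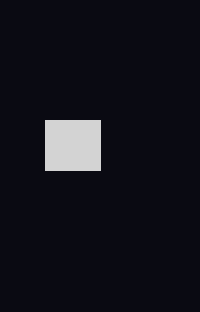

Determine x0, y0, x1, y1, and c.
x0 = 45, y0 = 120, x1 = 100, y1 = 170, c = 'lightgray'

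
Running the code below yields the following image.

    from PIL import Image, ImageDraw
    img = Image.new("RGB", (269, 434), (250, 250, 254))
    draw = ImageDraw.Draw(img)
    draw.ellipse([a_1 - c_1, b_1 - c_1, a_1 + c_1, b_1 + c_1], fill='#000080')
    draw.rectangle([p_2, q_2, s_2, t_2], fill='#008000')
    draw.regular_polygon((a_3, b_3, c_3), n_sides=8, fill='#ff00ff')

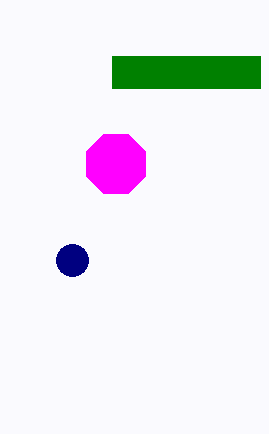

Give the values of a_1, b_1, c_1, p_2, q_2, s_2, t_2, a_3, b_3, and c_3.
a_1 = 72, b_1 = 260, c_1 = 16, p_2 = 112, q_2 = 56, s_2 = 260, t_2 = 88, a_3 = 116, b_3 = 164, c_3 = 32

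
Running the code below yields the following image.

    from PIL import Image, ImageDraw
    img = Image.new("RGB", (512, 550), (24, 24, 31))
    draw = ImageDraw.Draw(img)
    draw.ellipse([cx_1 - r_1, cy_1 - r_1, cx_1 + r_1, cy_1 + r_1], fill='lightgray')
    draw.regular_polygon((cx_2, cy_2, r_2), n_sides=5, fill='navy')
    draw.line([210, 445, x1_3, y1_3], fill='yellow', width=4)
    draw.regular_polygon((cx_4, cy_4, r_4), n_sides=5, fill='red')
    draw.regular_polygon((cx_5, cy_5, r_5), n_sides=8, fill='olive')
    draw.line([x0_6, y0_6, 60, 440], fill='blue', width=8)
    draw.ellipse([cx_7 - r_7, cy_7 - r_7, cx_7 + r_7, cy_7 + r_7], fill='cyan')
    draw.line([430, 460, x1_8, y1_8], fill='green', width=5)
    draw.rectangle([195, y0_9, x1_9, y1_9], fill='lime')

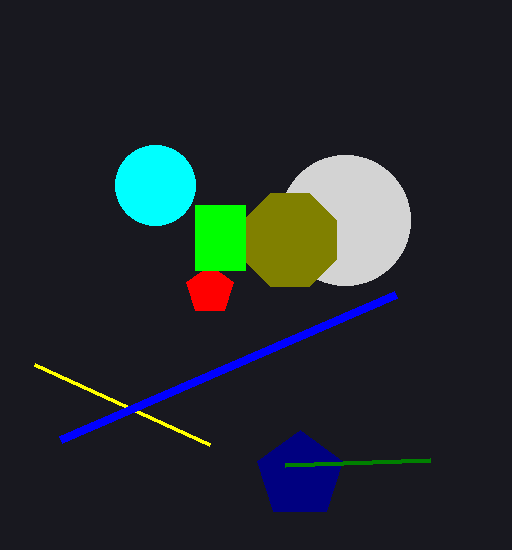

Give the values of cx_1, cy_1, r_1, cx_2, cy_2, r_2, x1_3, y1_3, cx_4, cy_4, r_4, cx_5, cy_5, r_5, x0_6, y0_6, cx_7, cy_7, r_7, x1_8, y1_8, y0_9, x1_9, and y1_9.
cx_1 = 345; cy_1 = 220; r_1 = 65; cx_2 = 300; cy_2 = 475; r_2 = 45; x1_3 = 35; y1_3 = 365; cx_4 = 210; cy_4 = 290; r_4 = 25; cx_5 = 290; cy_5 = 240; r_5 = 50; x0_6 = 395; y0_6 = 295; cx_7 = 155; cy_7 = 185; r_7 = 40; x1_8 = 285; y1_8 = 465; y0_9 = 205; x1_9 = 245; y1_9 = 270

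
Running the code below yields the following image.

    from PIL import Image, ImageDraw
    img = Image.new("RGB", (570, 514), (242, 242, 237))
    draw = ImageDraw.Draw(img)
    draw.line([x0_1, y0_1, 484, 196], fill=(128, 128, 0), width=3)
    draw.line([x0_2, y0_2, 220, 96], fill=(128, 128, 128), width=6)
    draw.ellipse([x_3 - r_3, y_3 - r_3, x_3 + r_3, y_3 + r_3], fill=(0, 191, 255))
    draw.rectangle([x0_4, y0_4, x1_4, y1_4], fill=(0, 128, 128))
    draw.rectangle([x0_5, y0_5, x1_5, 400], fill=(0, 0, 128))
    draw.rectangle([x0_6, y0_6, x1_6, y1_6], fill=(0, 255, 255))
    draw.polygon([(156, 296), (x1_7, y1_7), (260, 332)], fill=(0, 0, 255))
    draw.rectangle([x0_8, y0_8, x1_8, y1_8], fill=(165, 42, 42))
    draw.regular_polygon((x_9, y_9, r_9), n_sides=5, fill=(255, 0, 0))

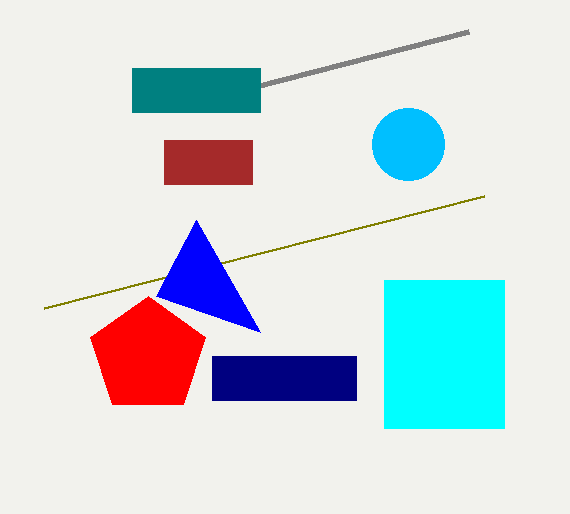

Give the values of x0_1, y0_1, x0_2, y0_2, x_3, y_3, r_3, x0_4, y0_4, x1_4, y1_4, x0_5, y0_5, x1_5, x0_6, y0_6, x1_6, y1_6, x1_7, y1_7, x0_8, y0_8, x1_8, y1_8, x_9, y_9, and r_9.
x0_1 = 44
y0_1 = 308
x0_2 = 468
y0_2 = 32
x_3 = 408
y_3 = 144
r_3 = 36
x0_4 = 132
y0_4 = 68
x1_4 = 260
y1_4 = 112
x0_5 = 212
y0_5 = 356
x1_5 = 356
x0_6 = 384
y0_6 = 280
x1_6 = 504
y1_6 = 428
x1_7 = 196
y1_7 = 220
x0_8 = 164
y0_8 = 140
x1_8 = 252
y1_8 = 184
x_9 = 148
y_9 = 356
r_9 = 60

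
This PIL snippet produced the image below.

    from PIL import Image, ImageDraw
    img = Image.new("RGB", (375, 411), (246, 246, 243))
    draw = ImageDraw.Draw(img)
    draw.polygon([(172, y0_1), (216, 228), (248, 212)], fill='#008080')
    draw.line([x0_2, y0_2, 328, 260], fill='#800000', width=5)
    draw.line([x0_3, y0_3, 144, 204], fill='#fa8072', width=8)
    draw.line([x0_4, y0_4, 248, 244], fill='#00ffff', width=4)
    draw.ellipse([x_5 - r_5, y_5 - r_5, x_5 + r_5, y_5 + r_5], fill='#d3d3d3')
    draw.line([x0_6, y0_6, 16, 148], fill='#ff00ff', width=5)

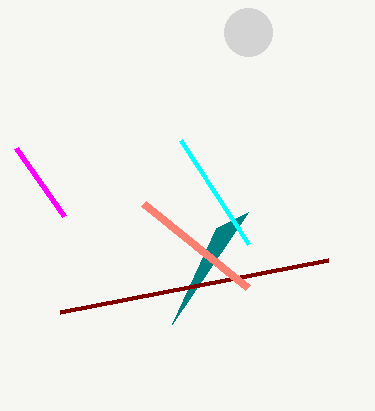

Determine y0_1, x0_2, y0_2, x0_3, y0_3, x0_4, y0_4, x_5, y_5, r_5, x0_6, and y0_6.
y0_1 = 324, x0_2 = 60, y0_2 = 312, x0_3 = 248, y0_3 = 288, x0_4 = 180, y0_4 = 140, x_5 = 248, y_5 = 32, r_5 = 24, x0_6 = 64, y0_6 = 216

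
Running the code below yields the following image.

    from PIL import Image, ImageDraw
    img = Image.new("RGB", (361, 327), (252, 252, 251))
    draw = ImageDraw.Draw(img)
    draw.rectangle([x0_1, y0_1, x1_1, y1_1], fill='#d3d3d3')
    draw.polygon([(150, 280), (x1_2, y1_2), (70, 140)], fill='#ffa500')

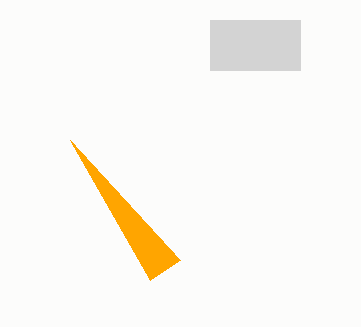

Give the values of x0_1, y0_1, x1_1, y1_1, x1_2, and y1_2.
x0_1 = 210, y0_1 = 20, x1_1 = 300, y1_1 = 70, x1_2 = 180, y1_2 = 260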